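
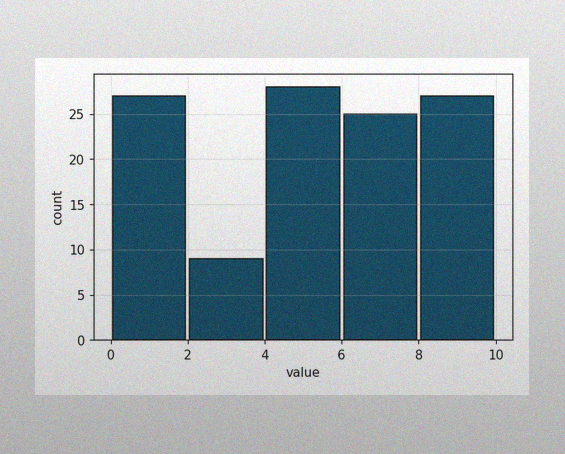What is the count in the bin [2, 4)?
9

The image has some photo noise and uneven lighting. The [2, 4) bin has height 9.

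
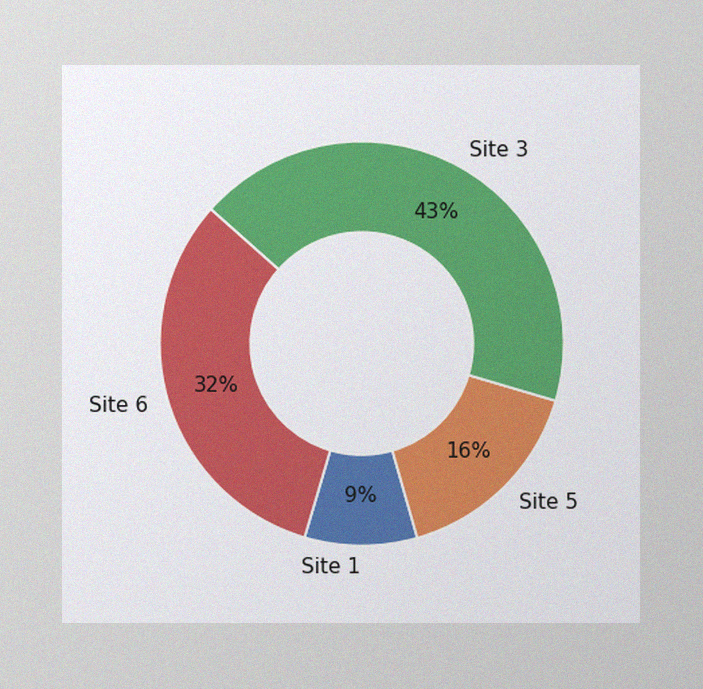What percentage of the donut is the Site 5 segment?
The image has some photo noise and uneven lighting. The Site 5 segment takes up 16% of the ring.

16%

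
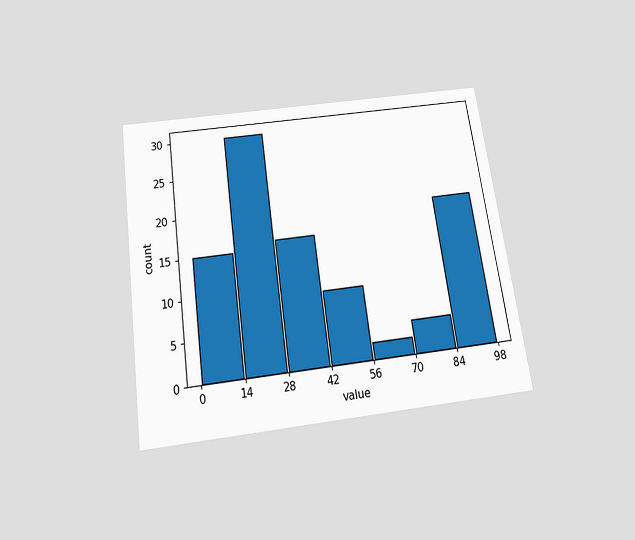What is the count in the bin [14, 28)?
The chart is tilted about 8° counter-clockwise and viewed slightly from below. The [14, 28) bin has height 30.

30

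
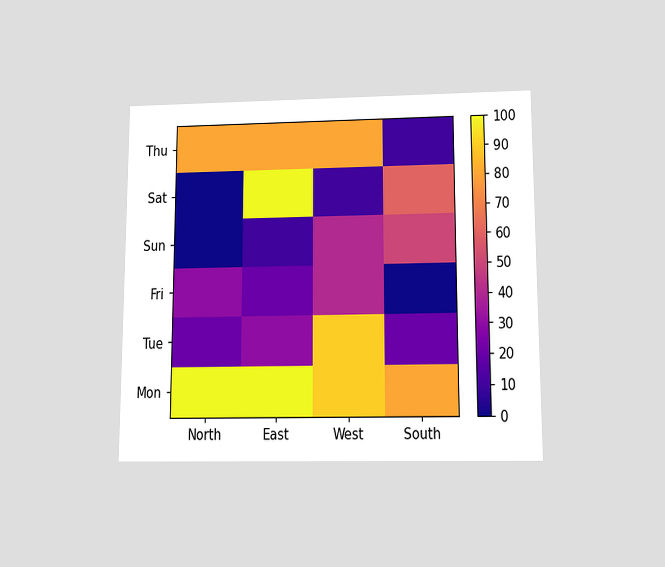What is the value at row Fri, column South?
The chart is viewed slightly from below. Matching cell (Fri, South) against the colorbar gives 0.

0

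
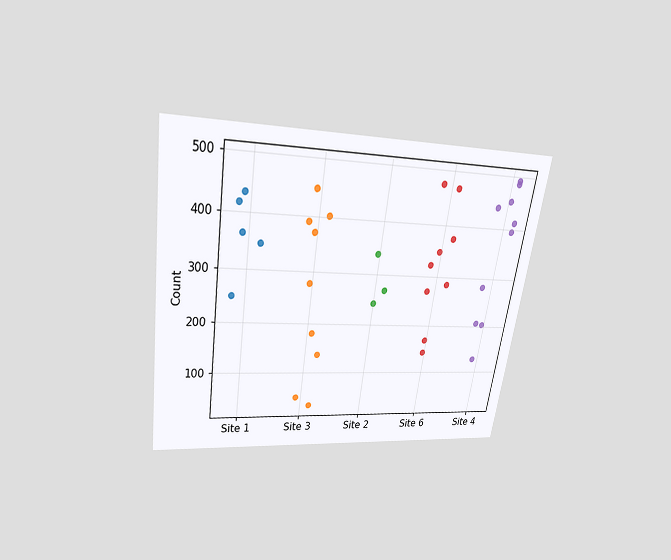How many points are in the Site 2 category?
3

The chart is tilted about 9° clockwise and viewed slightly from above. Counting the markers in the Site 2 column gives 3.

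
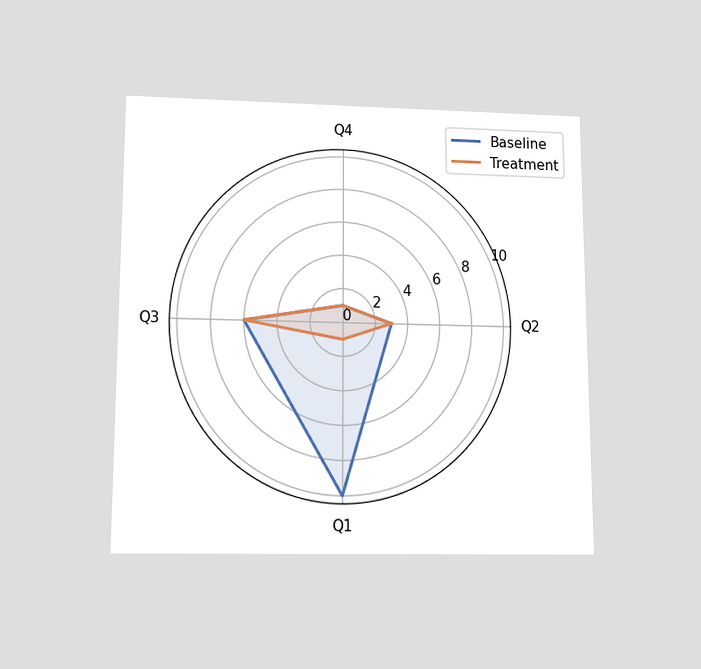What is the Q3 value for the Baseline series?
6

The chart is viewed slightly from below. On the Q3 axis, Baseline reaches 6.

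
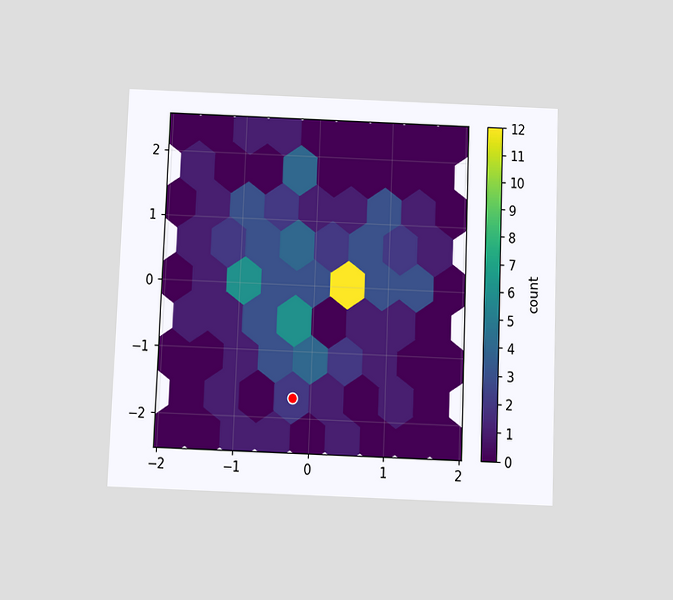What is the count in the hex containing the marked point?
The chart is tilted about 2° clockwise and viewed slightly from below. The marked hex reads 2 on the colorbar.

2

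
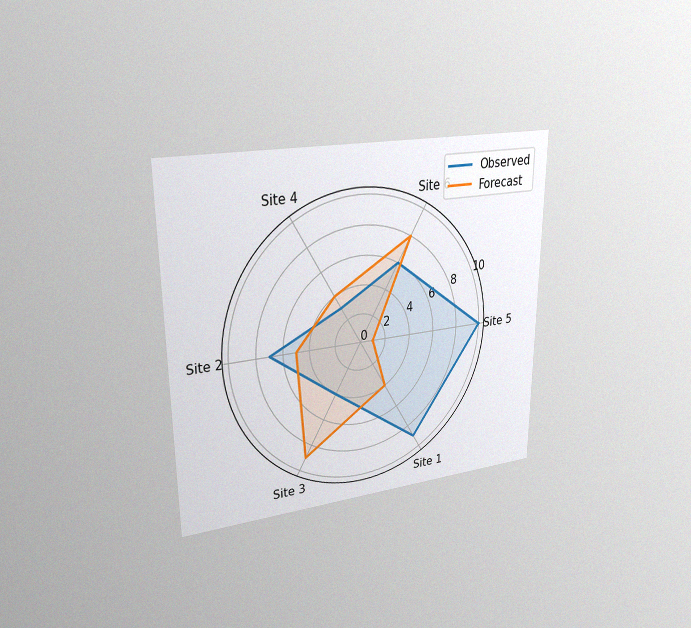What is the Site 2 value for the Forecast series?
The chart is viewed at a slight angle, with some photo noise. On the Site 2 axis, Forecast reaches 5.

5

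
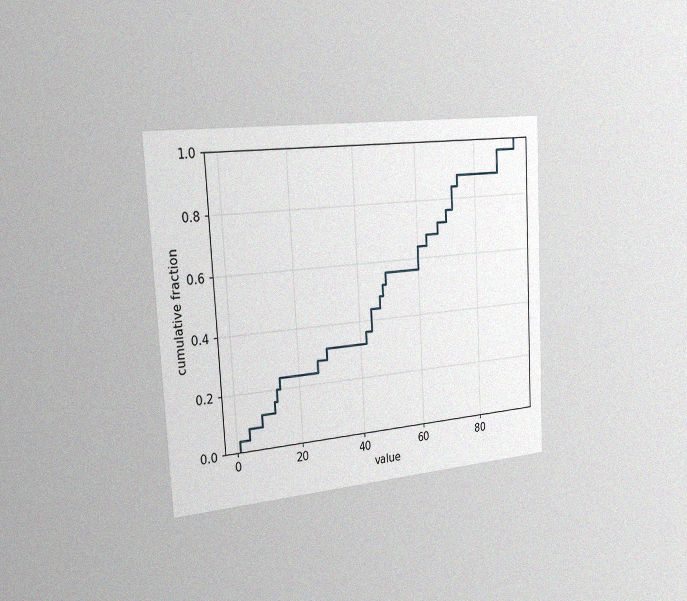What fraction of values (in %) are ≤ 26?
The chart is tilted about 3° counter-clockwise and viewed slightly from the left, with some photo noise. At x=26 the ECDF step is at 28%.

28%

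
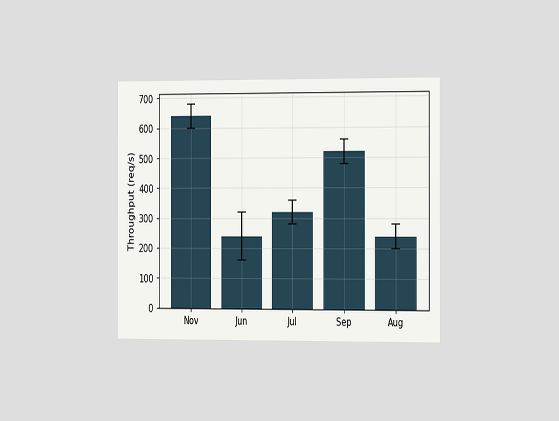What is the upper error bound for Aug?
280req/s

The chart is viewed slightly from the right. The Aug bar's upper whisker reaches 280req/s.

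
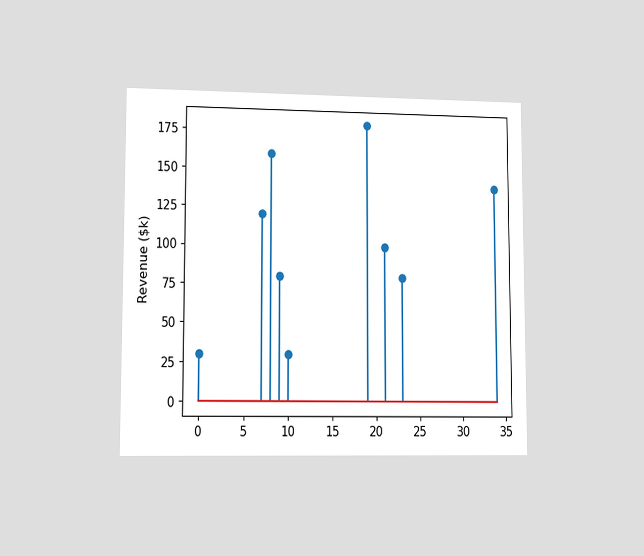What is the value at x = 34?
$140k

The chart is viewed at a slight angle. The stem at x=34 reaches $140k.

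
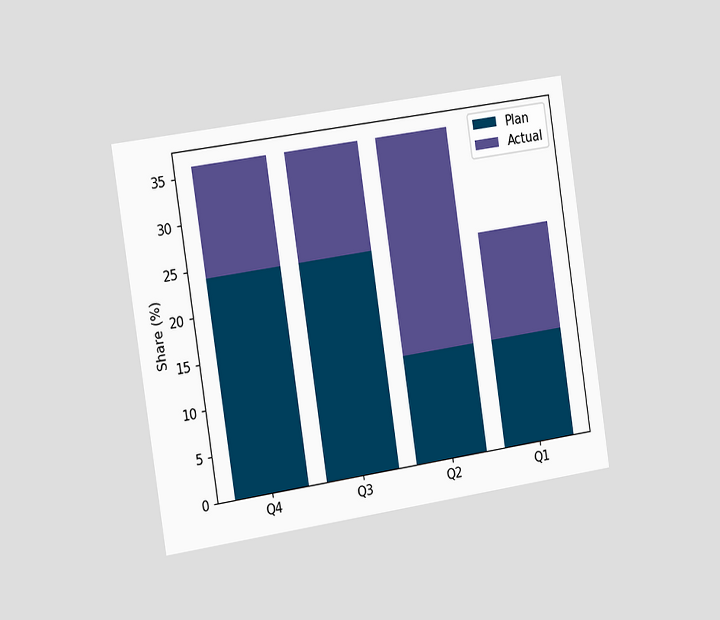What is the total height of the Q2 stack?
The chart is tilted about 9° counter-clockwise and viewed slightly from the left. The Q2 stack's top reaches 36% on the y-axis.

36%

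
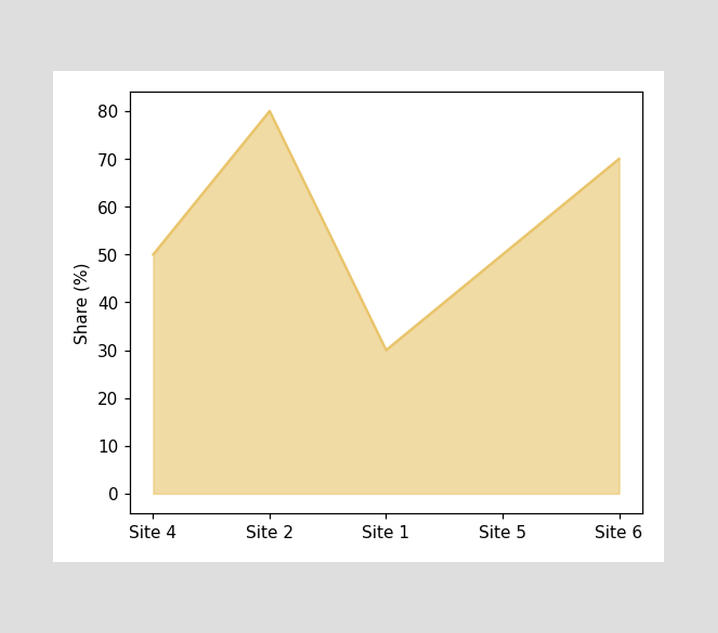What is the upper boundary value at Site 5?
50%

At Site 5 the upper boundary is at 50%.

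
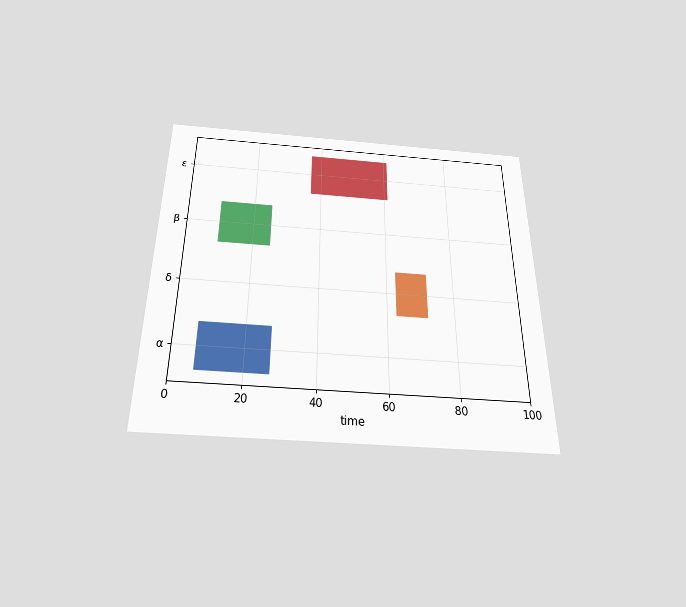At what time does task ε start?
The chart is viewed slightly from below. The ε bar begins at t=37.

37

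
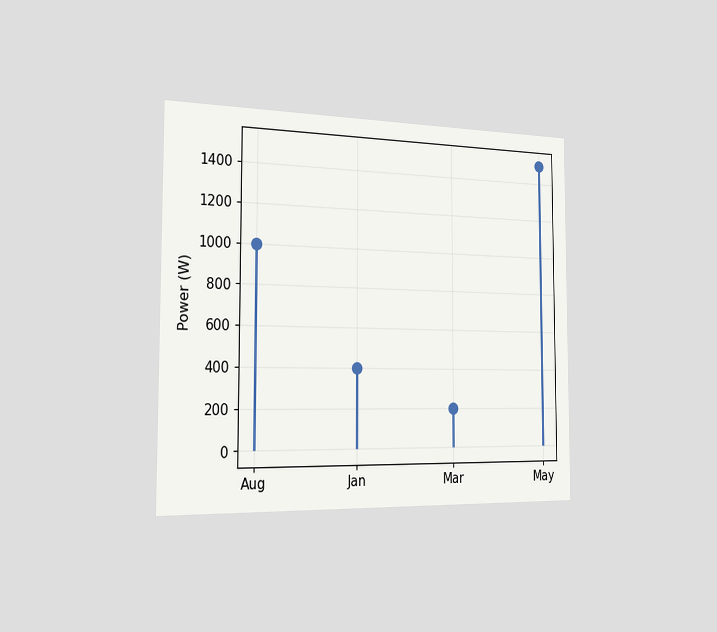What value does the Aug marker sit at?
1000W

The chart is viewed slightly from the left. The Aug marker sits at 1000W.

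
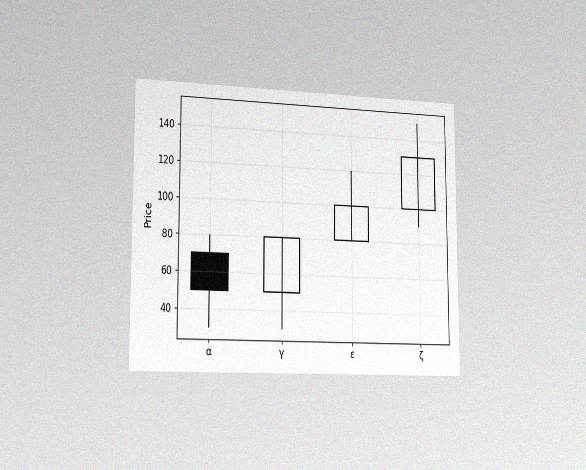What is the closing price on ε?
100

The chart is viewed slightly from the left, with some photo noise. The ε candle closes at 100.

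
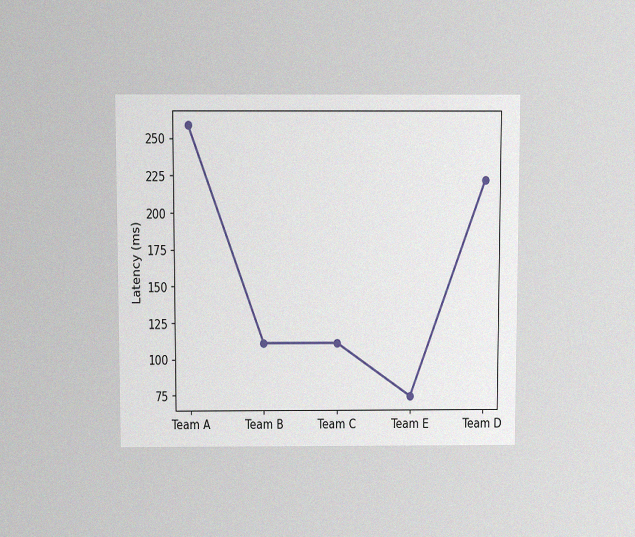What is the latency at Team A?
259ms

The chart is viewed slightly from above, with some photo noise. At Team A, the line is at 259ms.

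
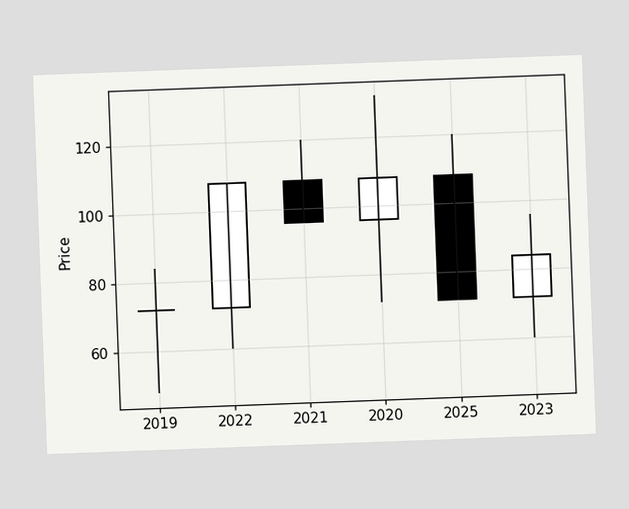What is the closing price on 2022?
108

The chart is tilted about 2° counter-clockwise. The 2022 candle closes at 108.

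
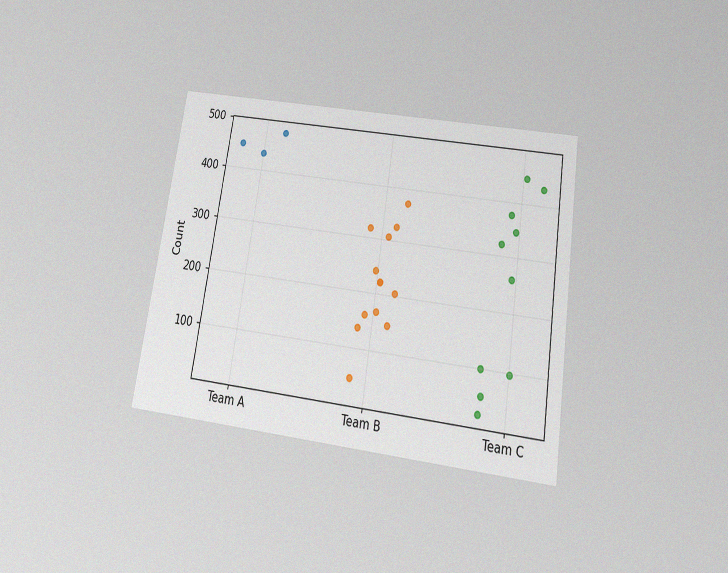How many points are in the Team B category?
The chart is tilted about 9° clockwise and viewed slightly from below, with some photo noise. Counting the markers in the Team B column gives 13.

13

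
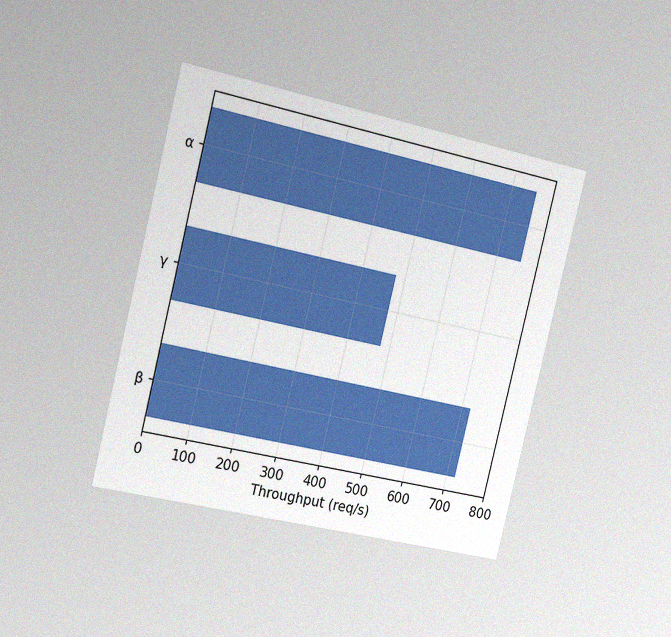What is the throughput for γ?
The chart is tilted about 14° clockwise and viewed slightly from the left, with some photo noise. Reading along the chart's x-axis, the γ bar reaches 480req/s.

480req/s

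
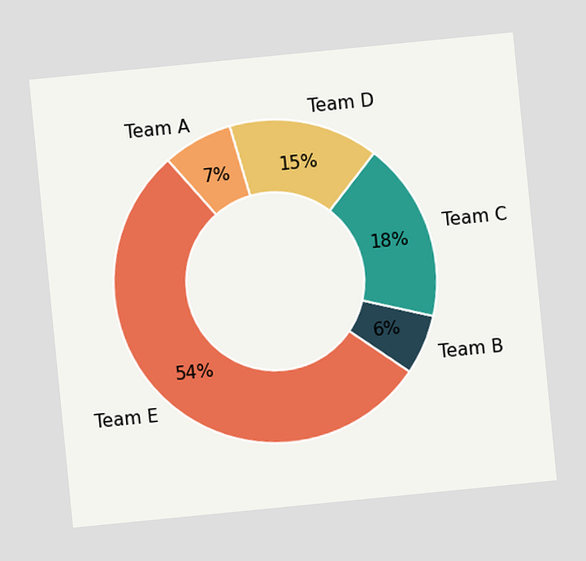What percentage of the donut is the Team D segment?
The chart is tilted about 6° counter-clockwise. The Team D segment takes up 15% of the ring.

15%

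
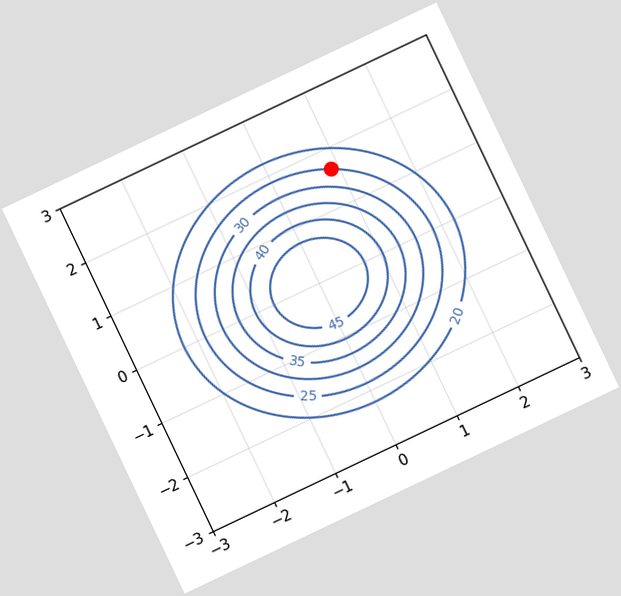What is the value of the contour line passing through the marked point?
The chart is tilted about 25° counter-clockwise. The marked point sits on the contour labelled 25.

25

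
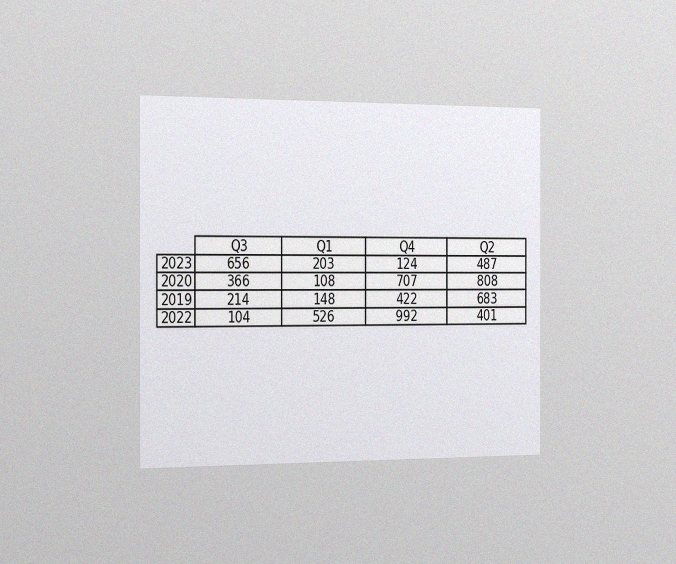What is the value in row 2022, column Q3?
104

The chart is viewed slightly from the left, with some photo noise. The (2022, Q3) cell reads 104.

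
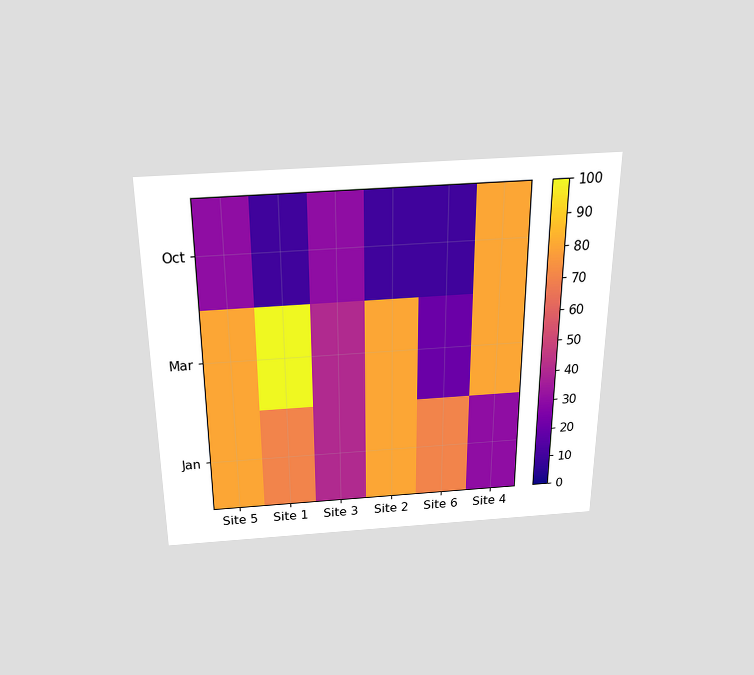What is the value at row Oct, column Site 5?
The chart is viewed slightly from above. Matching cell (Oct, Site 5) against the colorbar gives 30.

30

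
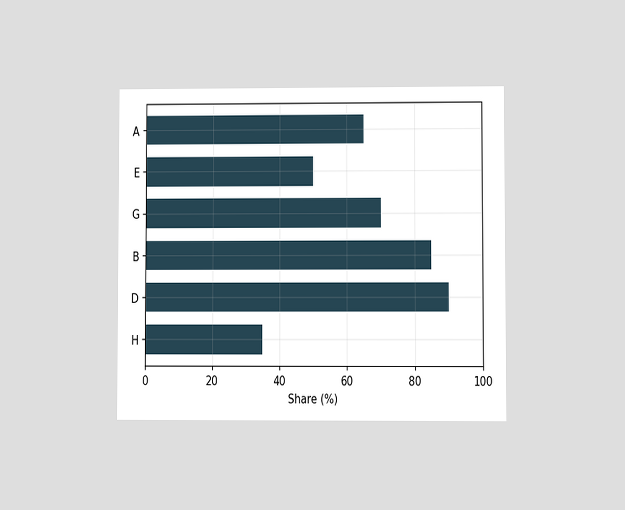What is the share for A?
The chart is viewed at a slight angle. Reading along the chart's x-axis, the A bar reaches 65%.

65%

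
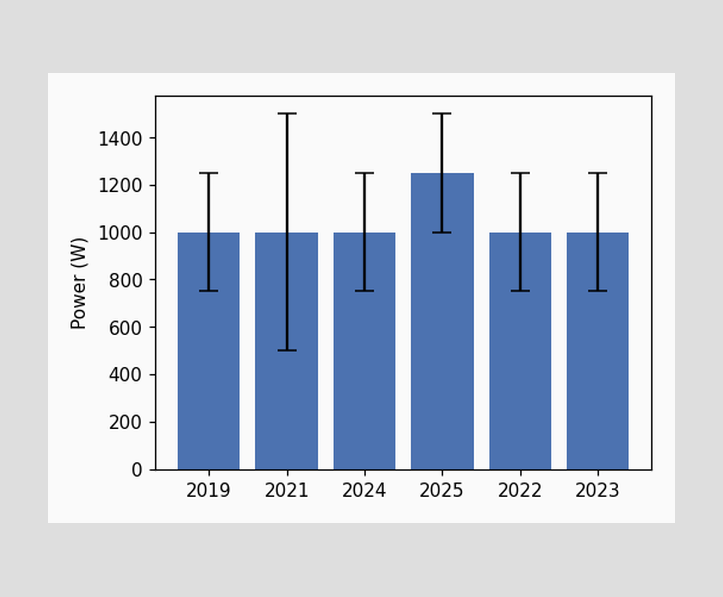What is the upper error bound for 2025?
1500W

The 2025 bar's upper whisker reaches 1500W.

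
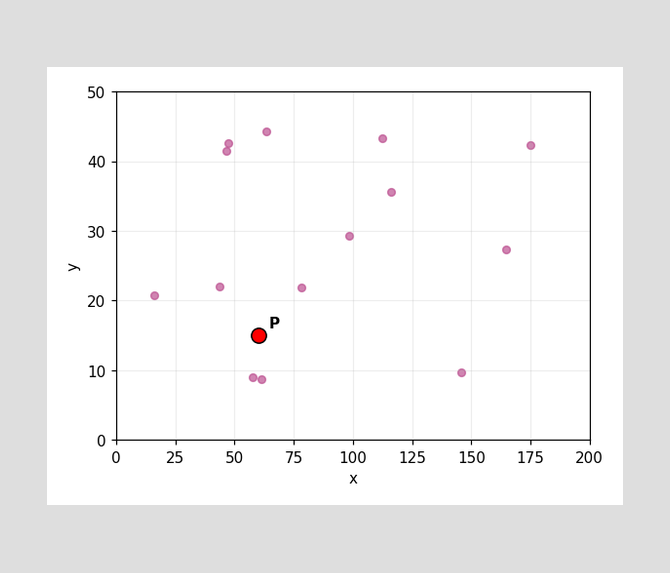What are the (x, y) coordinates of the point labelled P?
Following the gridlines from P to each axis, P sits at (60, 15).

(60, 15)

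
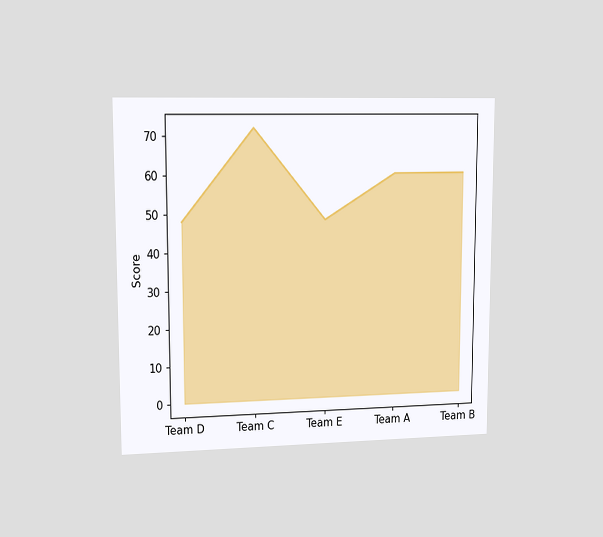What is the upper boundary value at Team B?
The chart is viewed at a slight angle. At Team B the upper boundary is at 60.

60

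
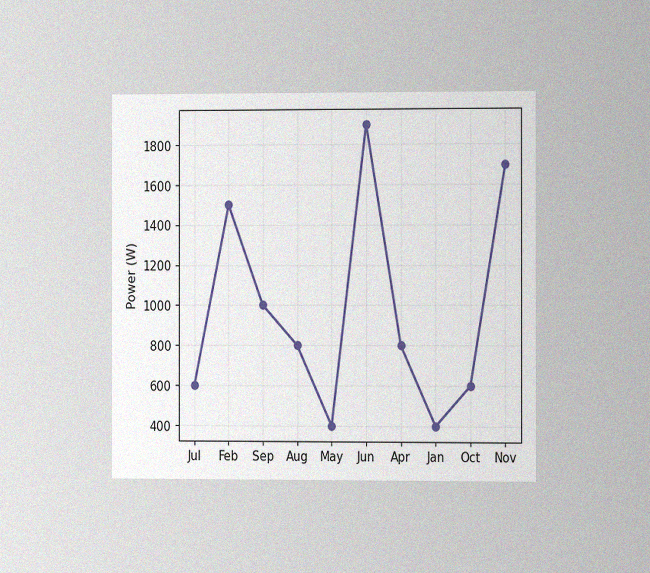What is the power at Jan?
The chart is viewed slightly from the right, with some photo noise. At Jan, the line is at 400W.

400W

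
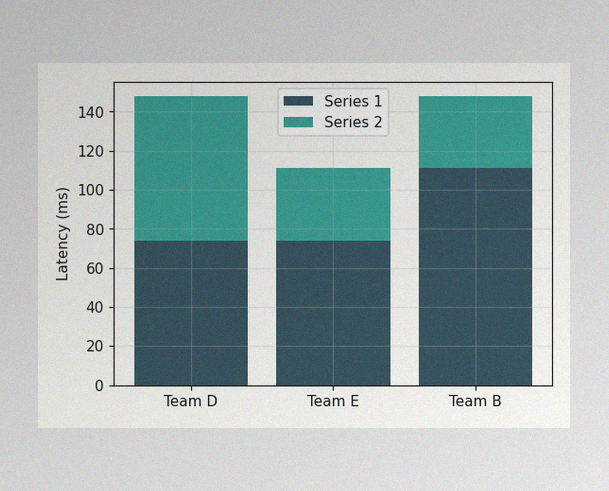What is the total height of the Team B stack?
148ms

The image has some photo noise and uneven lighting. The Team B stack's top reaches 148ms on the y-axis.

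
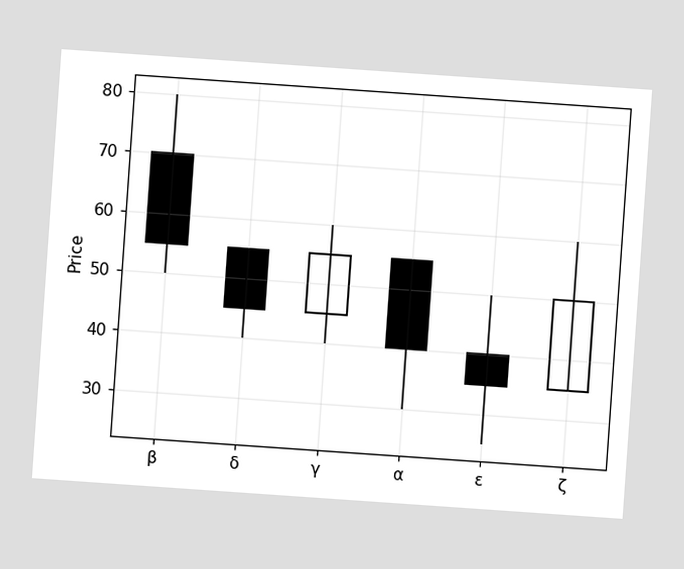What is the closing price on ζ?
The chart is tilted about 4° clockwise. The ζ candle closes at 50.

50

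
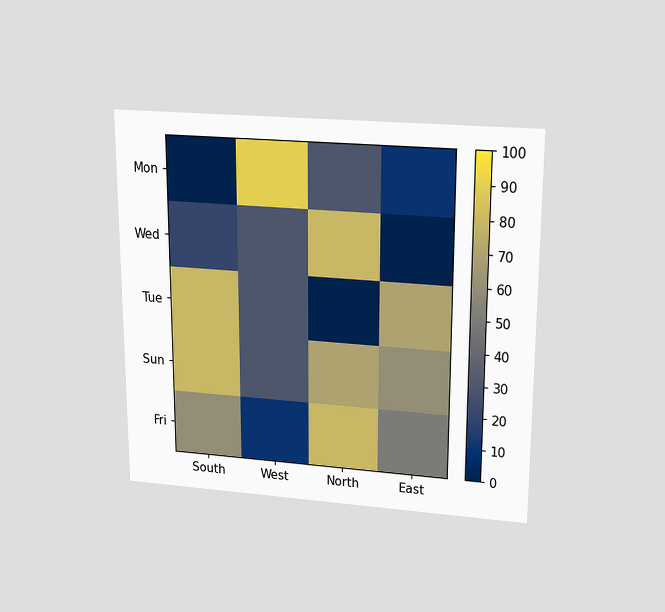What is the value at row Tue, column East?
70

The chart is viewed slightly from above. Matching cell (Tue, East) against the colorbar gives 70.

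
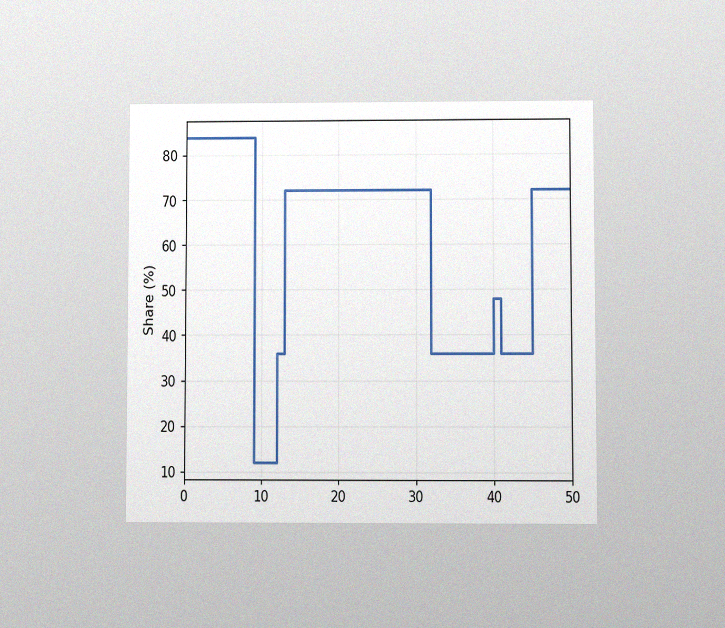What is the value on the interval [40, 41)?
The chart is viewed at a slight angle, with some photo noise. On [40, 41) the step sits at 48%.

48%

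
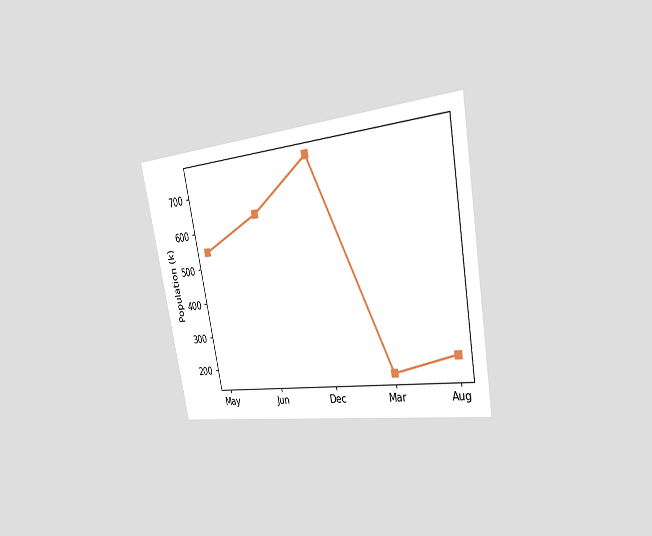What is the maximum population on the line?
The chart is tilted about 11° counter-clockwise and viewed slightly from the right. The highest point is at Dec, and reading across to the y-axis gives 756k.

756k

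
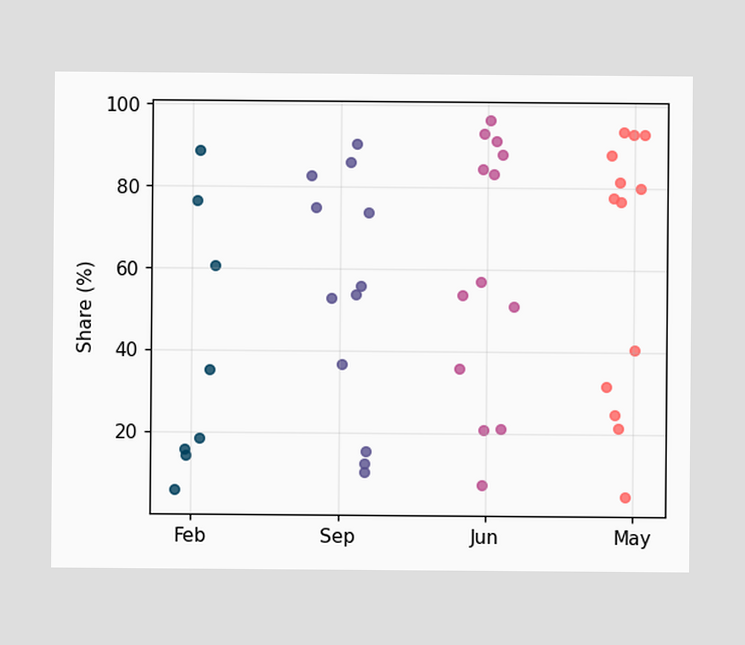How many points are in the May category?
Counting the markers in the May column gives 13.

13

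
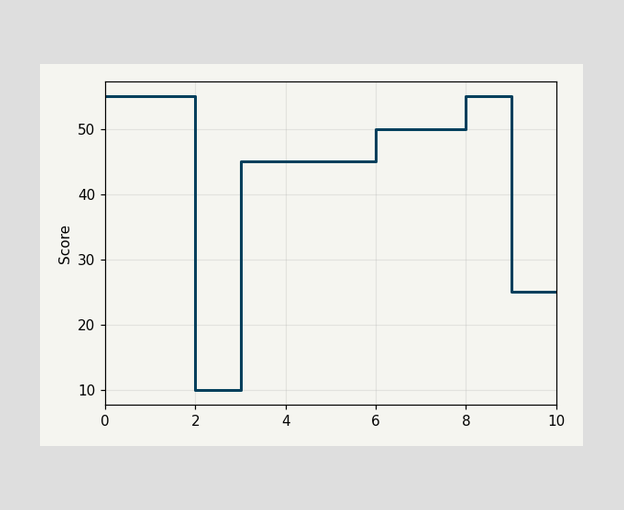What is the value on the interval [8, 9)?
55

On [8, 9) the step sits at 55.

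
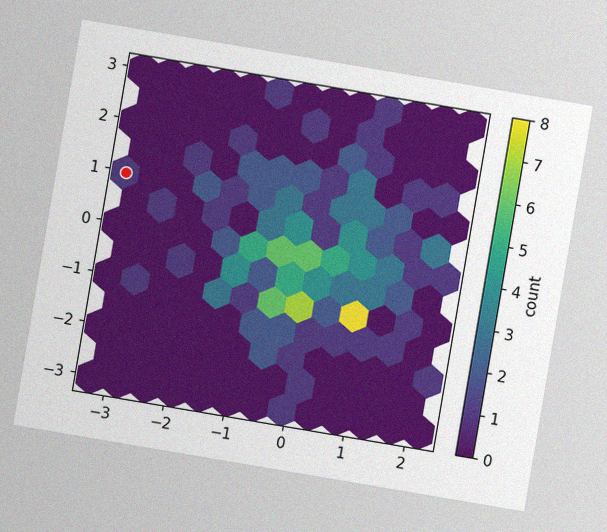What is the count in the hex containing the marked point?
The chart is tilted about 10° clockwise, with some photo noise. The marked hex reads 1 on the colorbar.

1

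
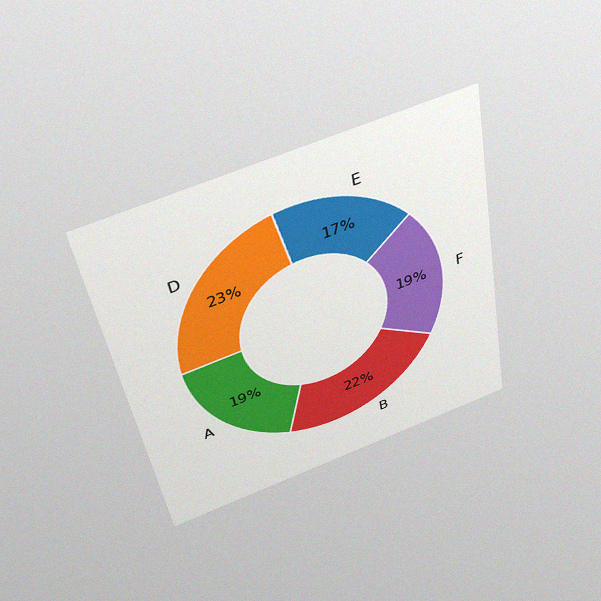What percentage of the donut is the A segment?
19%

The chart is tilted about 10° counter-clockwise and viewed slightly from above, with some photo noise. The A segment takes up 19% of the ring.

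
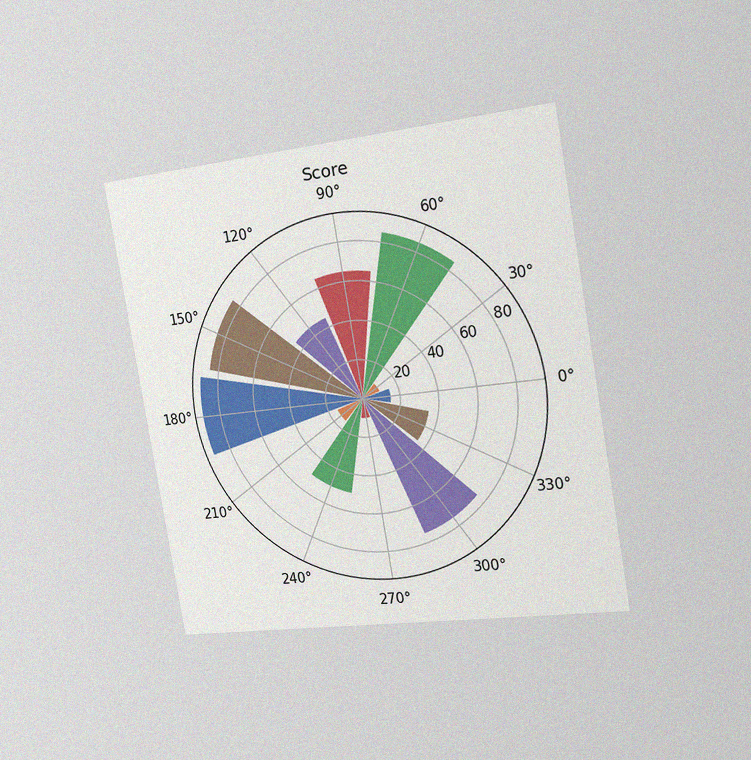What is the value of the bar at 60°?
85

The chart is tilted about 10° counter-clockwise and viewed slightly from the right, with some photo noise. The bar at 60° reaches 85 on the radial axis.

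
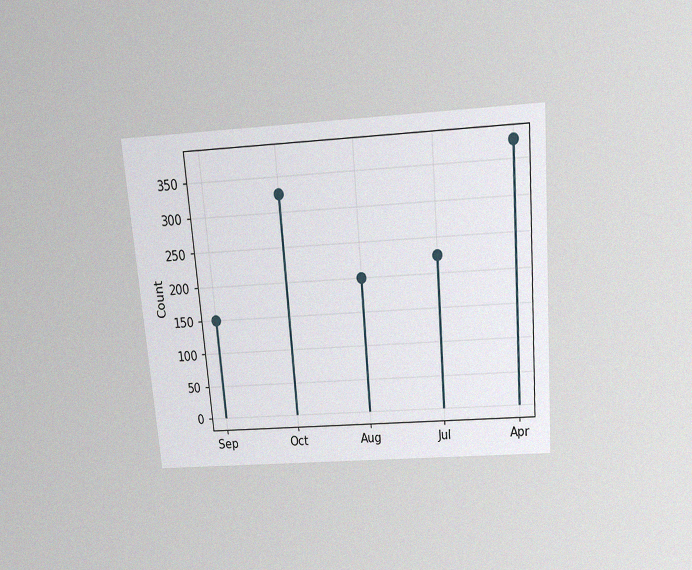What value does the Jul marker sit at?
225

The chart is tilted about 5° counter-clockwise and viewed slightly from above, with some photo noise. The Jul marker sits at 225.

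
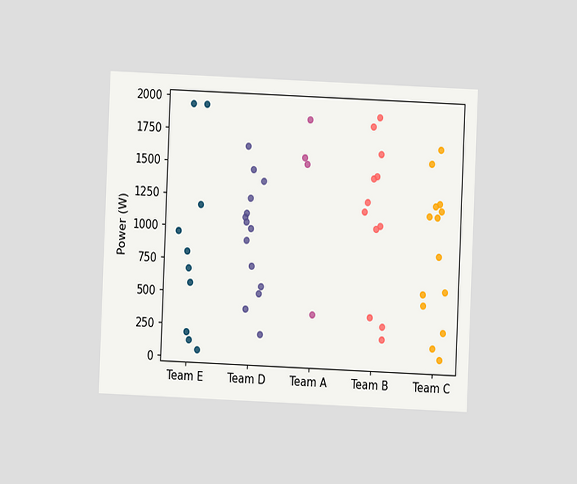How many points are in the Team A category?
4

The chart is tilted about 2° clockwise and viewed at a slight angle. Counting the markers in the Team A column gives 4.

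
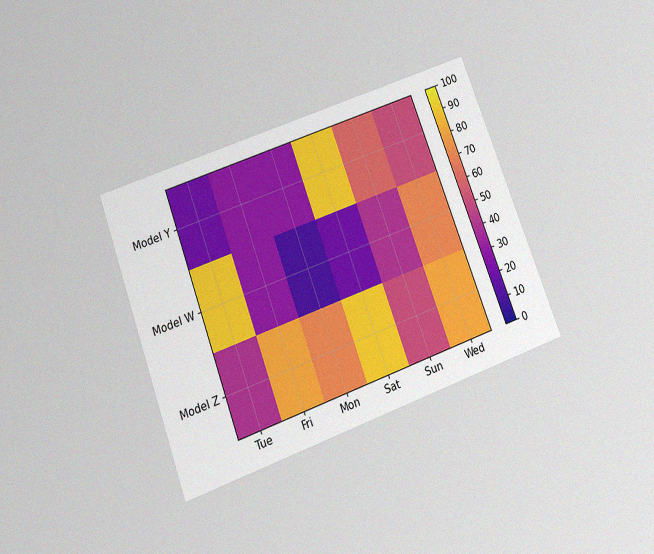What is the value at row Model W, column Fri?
The chart is tilted about 20° counter-clockwise and viewed slightly from below, with some photo noise. Matching cell (Model W, Fri) against the colorbar gives 30.

30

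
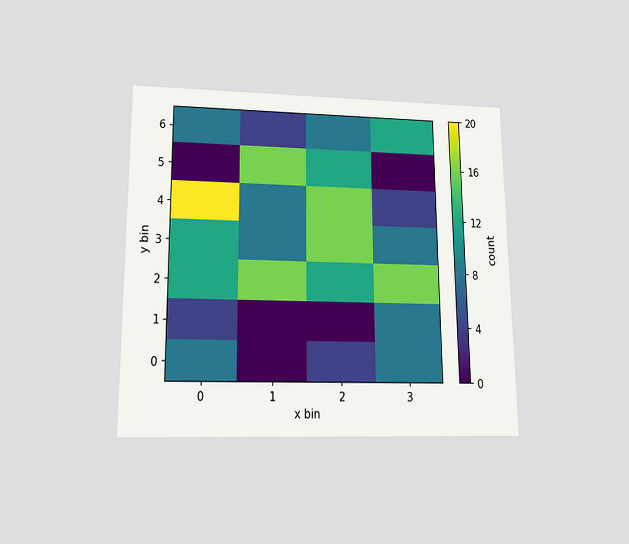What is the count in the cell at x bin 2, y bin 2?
12

The chart is viewed slightly from below. Matching the cell (2, 2) against the colorbar gives 12.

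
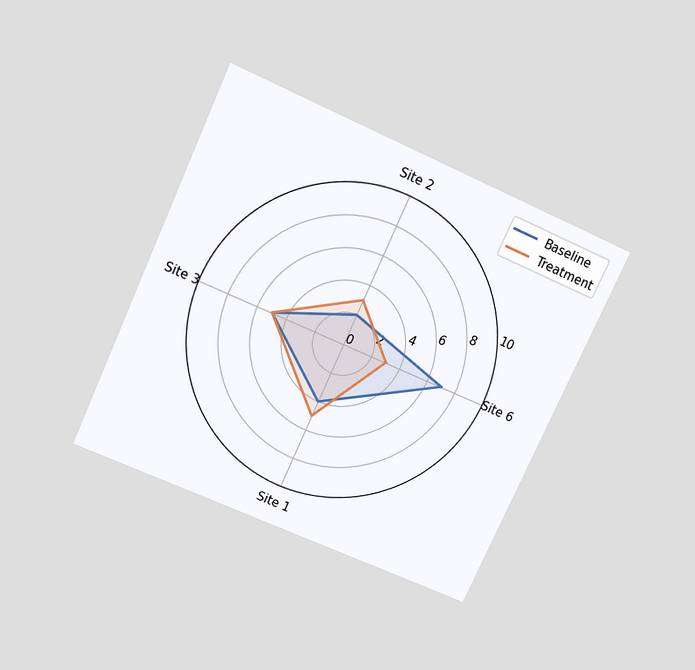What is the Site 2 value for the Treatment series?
3

The chart is tilted about 25° clockwise and viewed slightly from above. On the Site 2 axis, Treatment reaches 3.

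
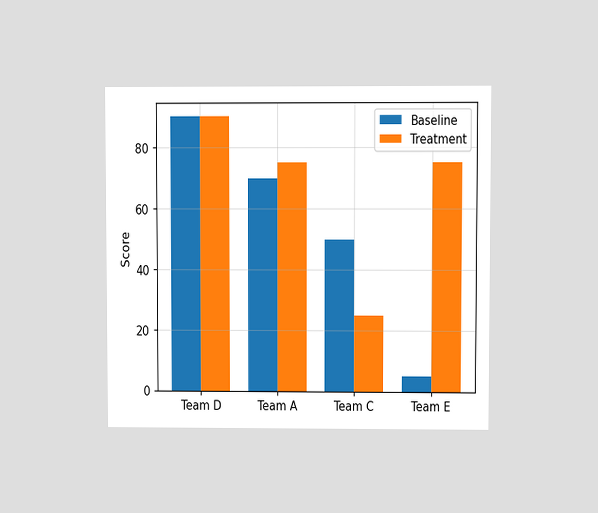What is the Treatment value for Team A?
The chart is viewed at a slight angle. The Treatment bar at Team A reaches 75 on the y-axis.

75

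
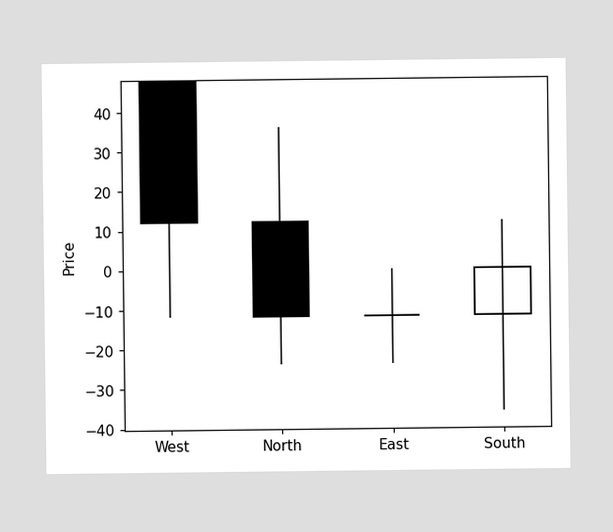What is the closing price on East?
The East candle closes at -12.

-12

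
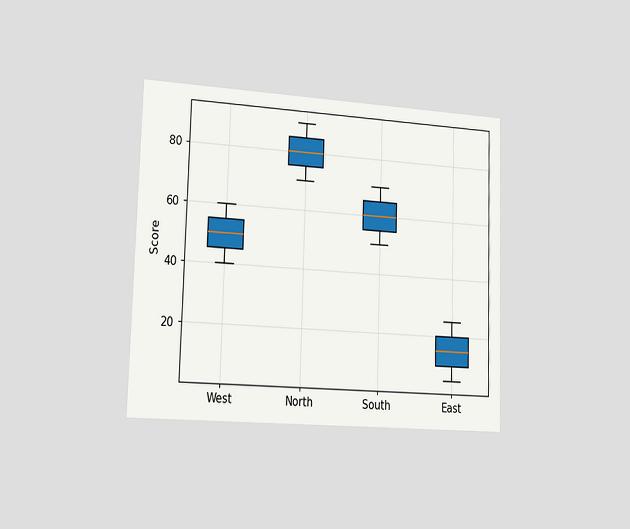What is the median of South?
60

The chart is viewed slightly from the left. The median line in the South box sits at 60.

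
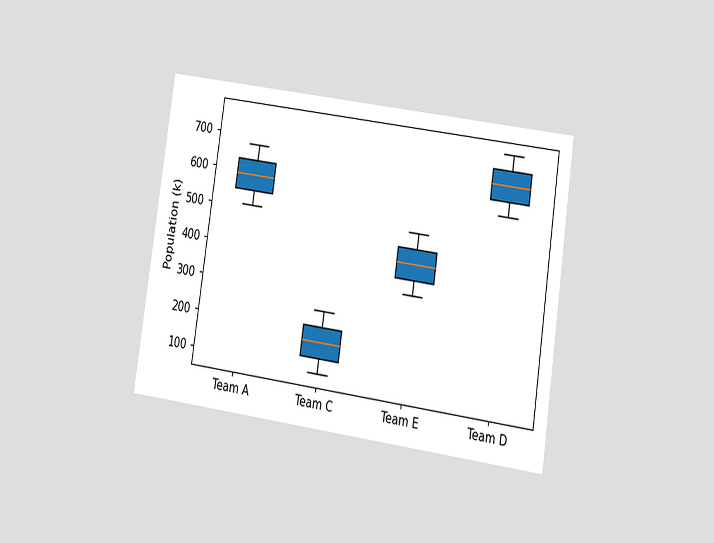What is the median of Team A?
588k

The chart is tilted about 8° clockwise and viewed at a slight angle. The median line in the Team A box sits at 588k.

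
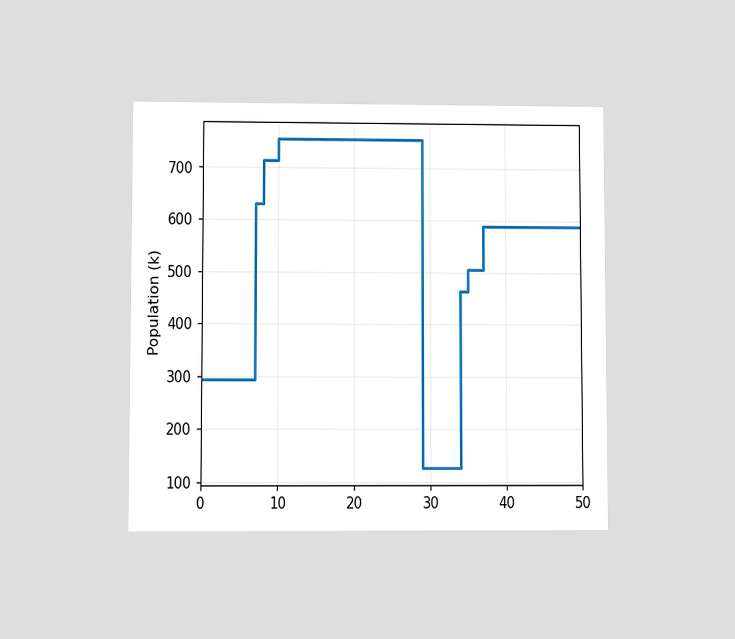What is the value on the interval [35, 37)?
The chart is viewed at a slight angle. On [35, 37) the step sits at 504k.

504k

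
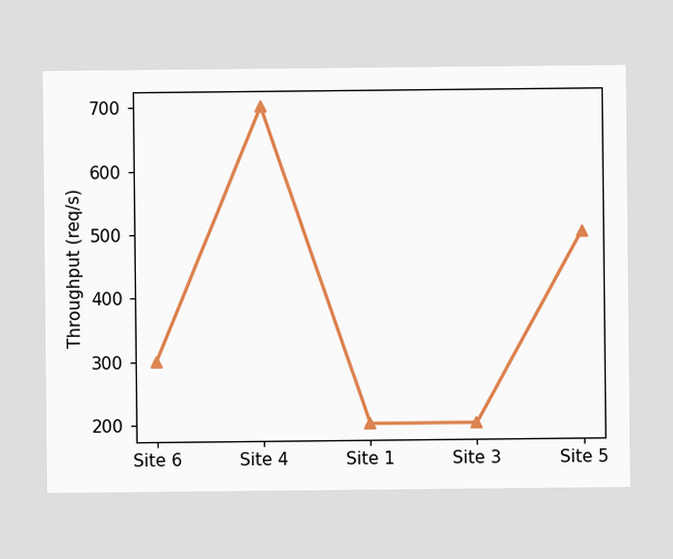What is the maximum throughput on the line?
The highest point is at Site 4, and reading across to the y-axis gives 700req/s.

700req/s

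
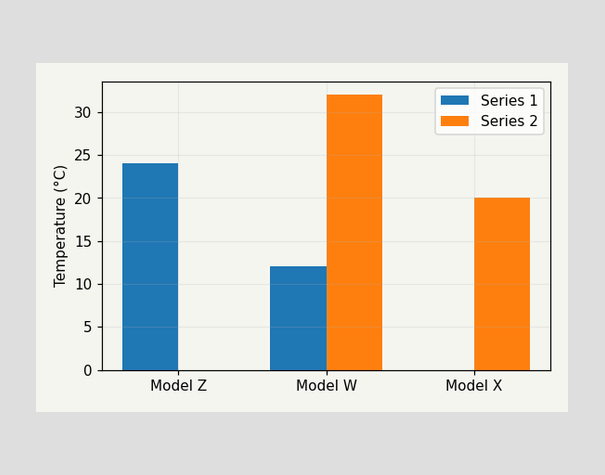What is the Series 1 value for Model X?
0°C

The Series 1 bar at Model X reaches 0°C on the y-axis.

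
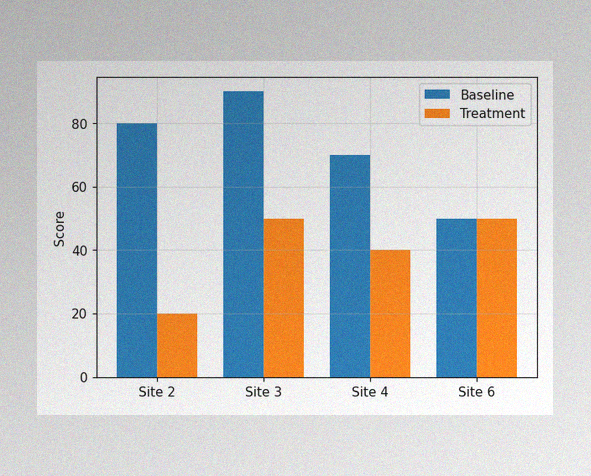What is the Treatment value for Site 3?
50

The image has some photo noise and uneven lighting. The Treatment bar at Site 3 reaches 50 on the y-axis.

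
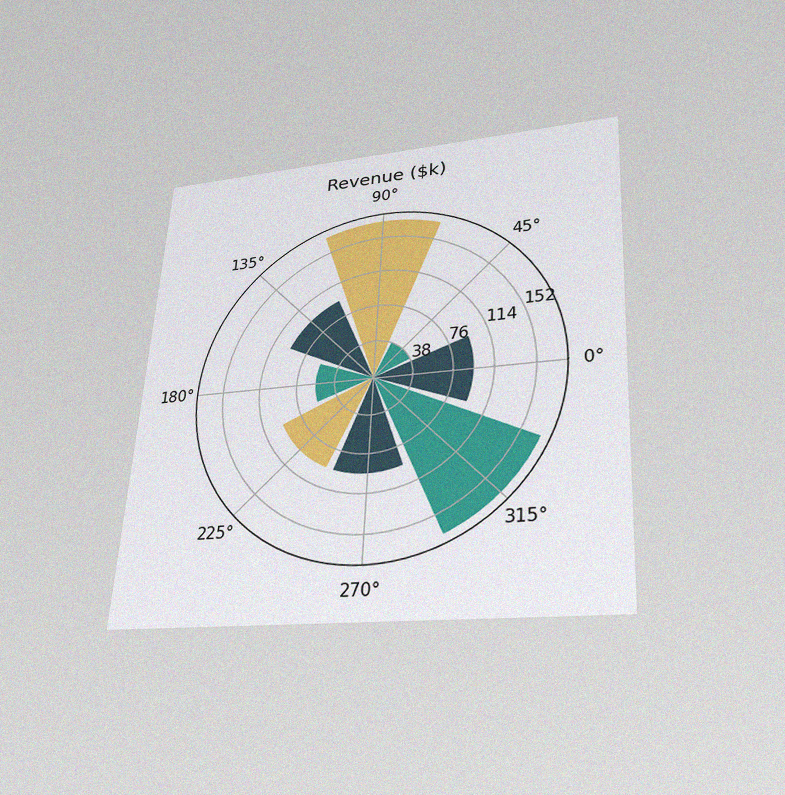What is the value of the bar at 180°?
The chart is tilted about 3° clockwise and viewed slightly from below, with some photo noise. The bar at 180° reaches $57k on the radial axis.

$57k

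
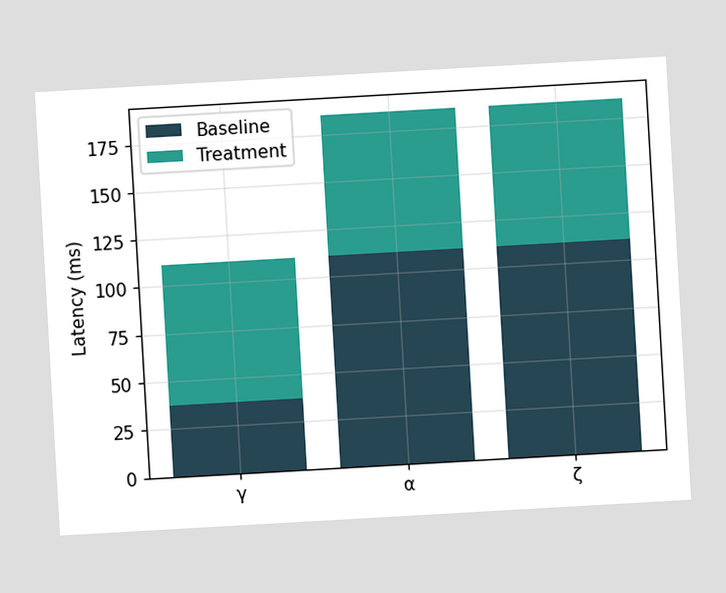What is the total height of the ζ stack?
The chart is tilted about 3° counter-clockwise. The ζ stack's top reaches 185ms on the y-axis.

185ms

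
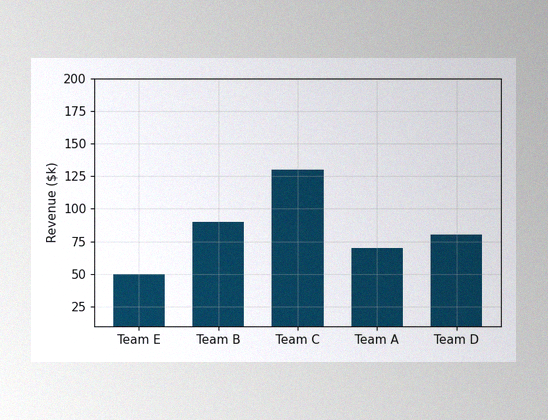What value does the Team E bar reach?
The image has some photo noise and uneven lighting. Reading along the chart's y-axis, the Team E bar reaches $50k.

$50k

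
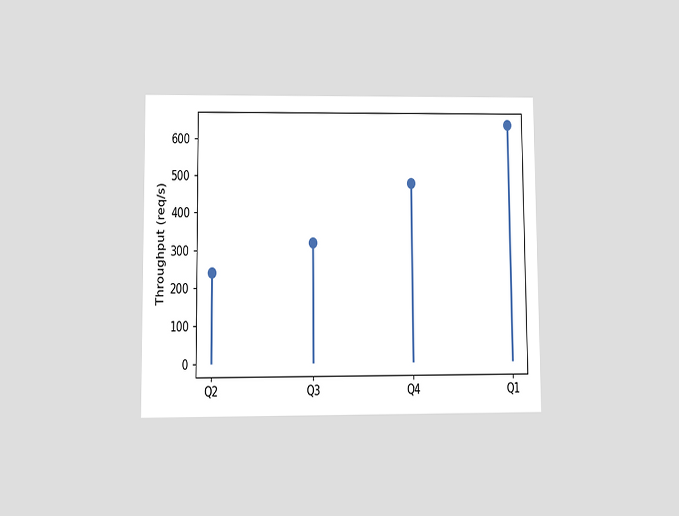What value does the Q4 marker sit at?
The chart is viewed at a slight angle. The Q4 marker sits at 480req/s.

480req/s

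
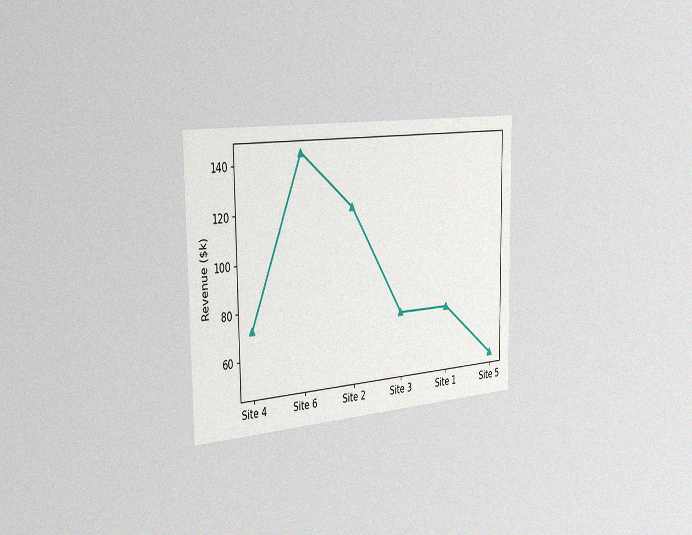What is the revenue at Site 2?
$120k

The chart is viewed slightly from the left, with some photo noise. At Site 2, the line is at $120k.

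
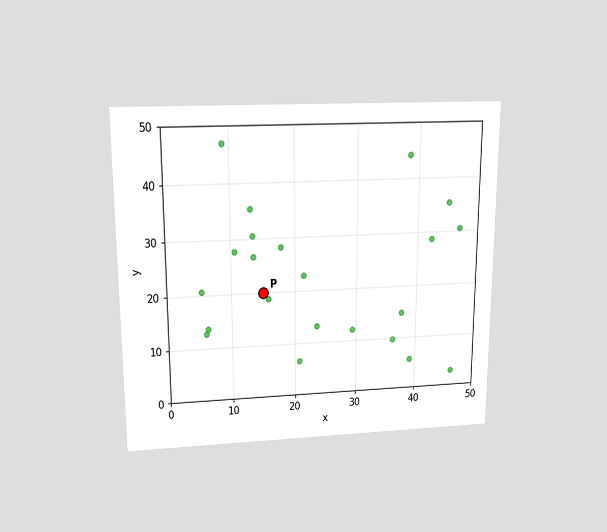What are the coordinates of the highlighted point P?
(15, 20)

The chart is viewed slightly from above. Following the gridlines from P to each axis, P sits at (15, 20).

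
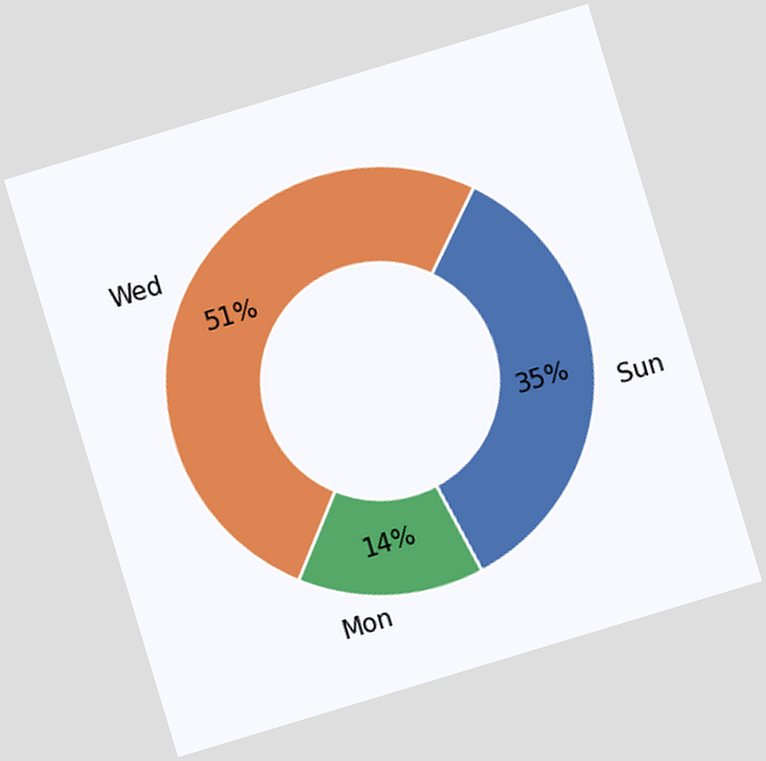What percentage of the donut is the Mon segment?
14%

The chart is tilted about 17° counter-clockwise. The Mon segment takes up 14% of the ring.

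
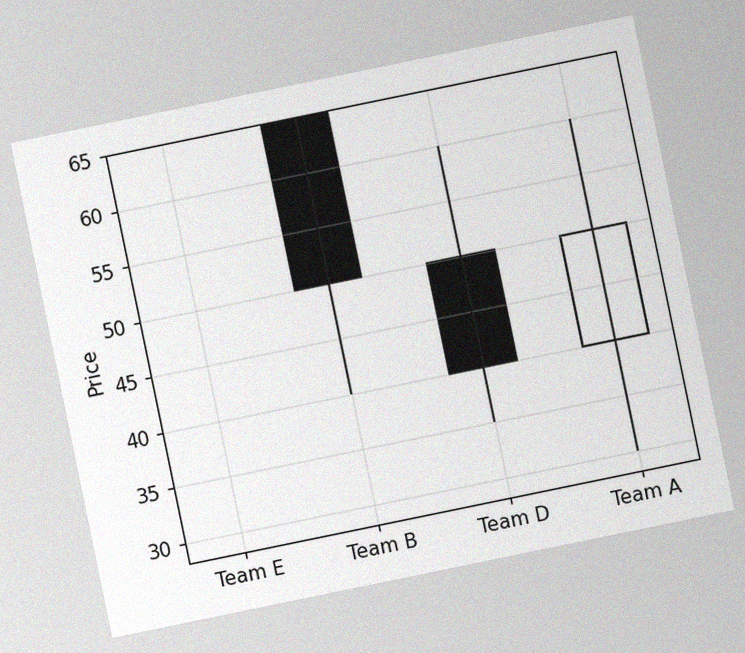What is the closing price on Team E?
The chart is tilted about 12° counter-clockwise, with some photo noise. The Team E candle closes at 65.

65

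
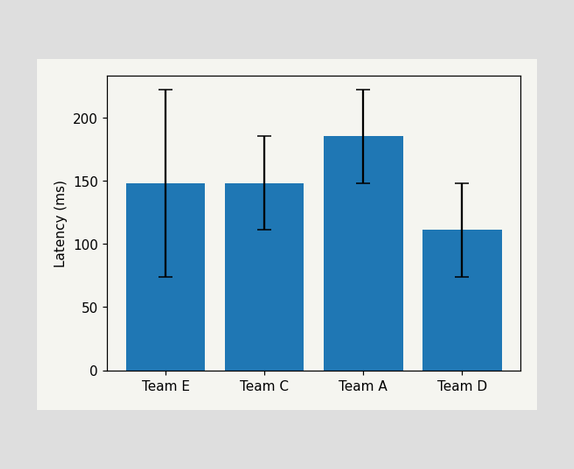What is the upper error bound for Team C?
The Team C bar's upper whisker reaches 185ms.

185ms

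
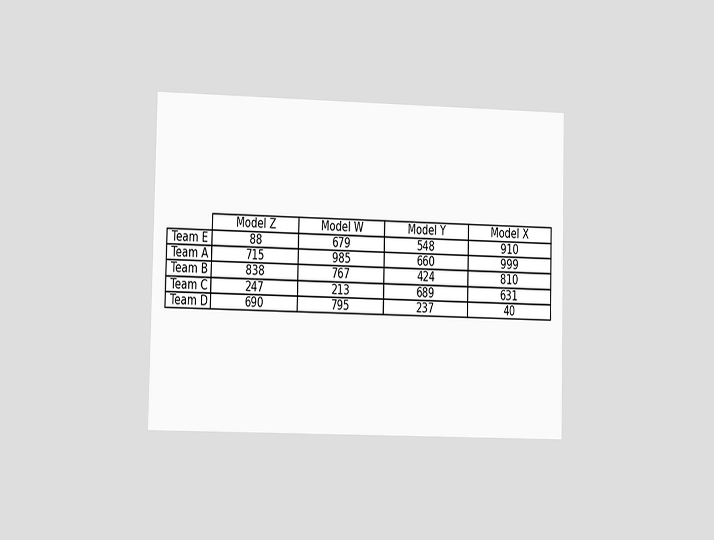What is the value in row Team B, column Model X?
The chart is viewed slightly from the left. The (Team B, Model X) cell reads 810.

810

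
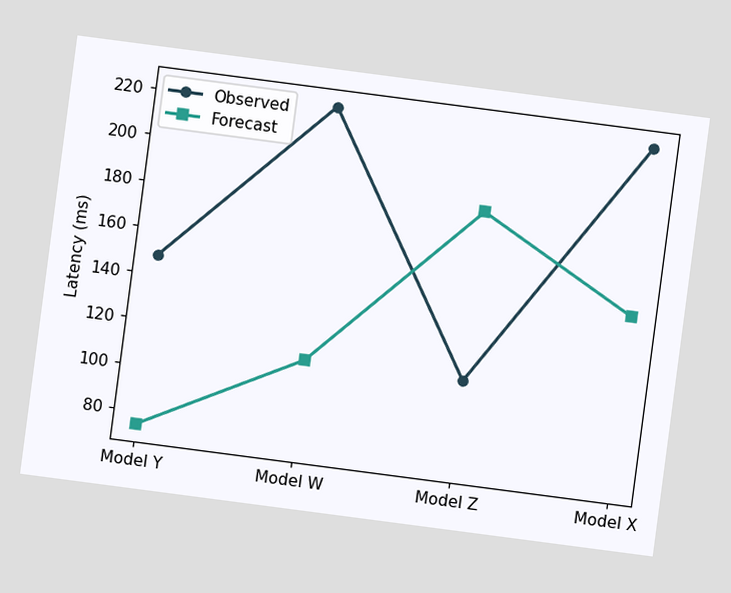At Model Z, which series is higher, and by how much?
Forecast, by 74ms

The chart is tilted about 7° clockwise. At Model Z, Forecast sits above the other line by 74ms.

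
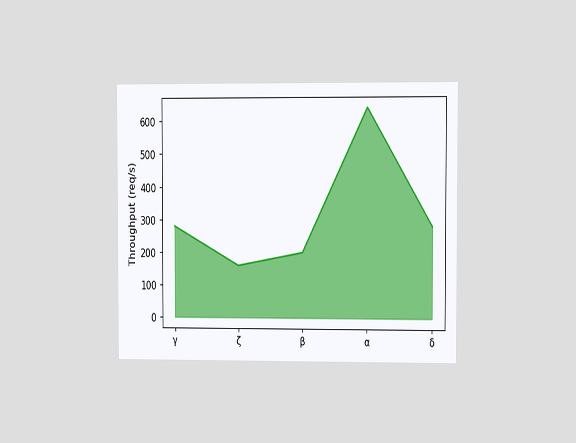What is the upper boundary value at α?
640req/s

The chart is viewed at a slight angle. At α the upper boundary is at 640req/s.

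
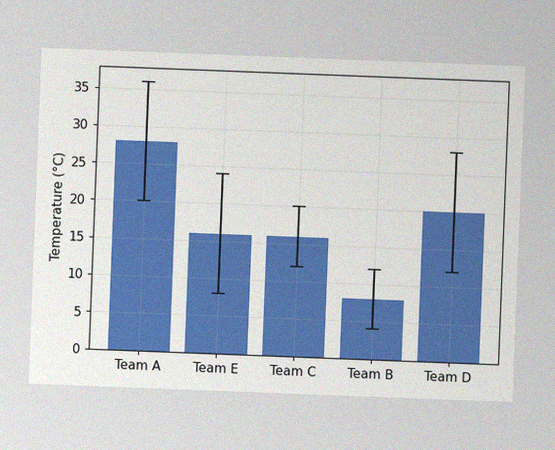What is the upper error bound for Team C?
The chart is tilted about 2° clockwise, with some photo noise. The Team C bar's upper whisker reaches 20°C.

20°C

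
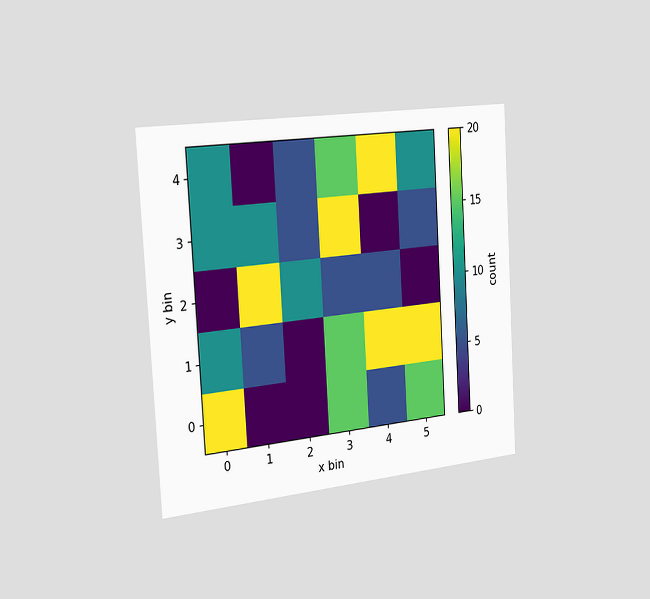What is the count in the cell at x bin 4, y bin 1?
The chart is tilted about 3° counter-clockwise and viewed slightly from the left. Matching the cell (4, 1) against the colorbar gives 20.

20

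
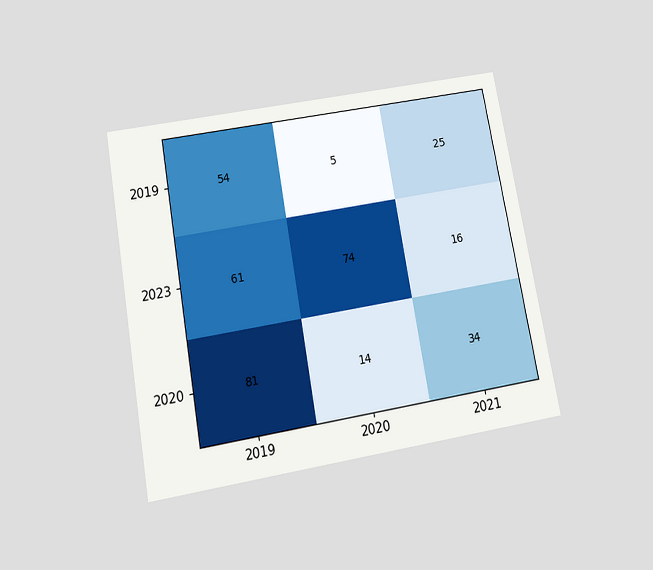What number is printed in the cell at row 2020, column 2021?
34

The chart is tilted about 10° counter-clockwise and viewed slightly from below. The (2020, 2021) cell reads 34.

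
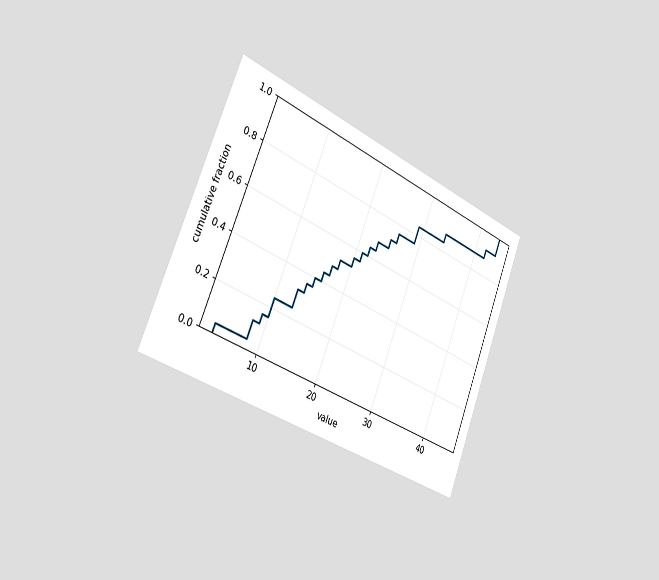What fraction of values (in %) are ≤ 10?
24%

The chart is tilted about 22° clockwise and viewed slightly from the left. At x=10 the ECDF step is at 24%.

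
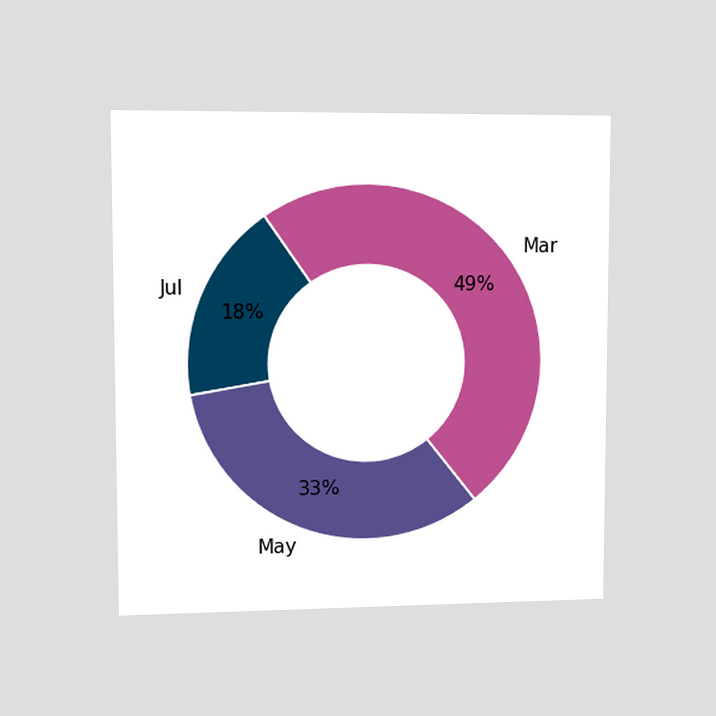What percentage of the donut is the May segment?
The chart is viewed at a slight angle. The May segment takes up 33% of the ring.

33%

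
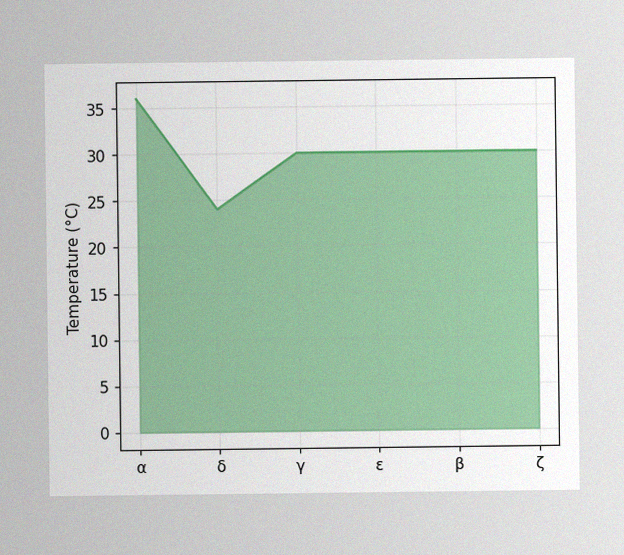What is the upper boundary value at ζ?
The image has some photo noise and uneven lighting. At ζ the upper boundary is at 30°C.

30°C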